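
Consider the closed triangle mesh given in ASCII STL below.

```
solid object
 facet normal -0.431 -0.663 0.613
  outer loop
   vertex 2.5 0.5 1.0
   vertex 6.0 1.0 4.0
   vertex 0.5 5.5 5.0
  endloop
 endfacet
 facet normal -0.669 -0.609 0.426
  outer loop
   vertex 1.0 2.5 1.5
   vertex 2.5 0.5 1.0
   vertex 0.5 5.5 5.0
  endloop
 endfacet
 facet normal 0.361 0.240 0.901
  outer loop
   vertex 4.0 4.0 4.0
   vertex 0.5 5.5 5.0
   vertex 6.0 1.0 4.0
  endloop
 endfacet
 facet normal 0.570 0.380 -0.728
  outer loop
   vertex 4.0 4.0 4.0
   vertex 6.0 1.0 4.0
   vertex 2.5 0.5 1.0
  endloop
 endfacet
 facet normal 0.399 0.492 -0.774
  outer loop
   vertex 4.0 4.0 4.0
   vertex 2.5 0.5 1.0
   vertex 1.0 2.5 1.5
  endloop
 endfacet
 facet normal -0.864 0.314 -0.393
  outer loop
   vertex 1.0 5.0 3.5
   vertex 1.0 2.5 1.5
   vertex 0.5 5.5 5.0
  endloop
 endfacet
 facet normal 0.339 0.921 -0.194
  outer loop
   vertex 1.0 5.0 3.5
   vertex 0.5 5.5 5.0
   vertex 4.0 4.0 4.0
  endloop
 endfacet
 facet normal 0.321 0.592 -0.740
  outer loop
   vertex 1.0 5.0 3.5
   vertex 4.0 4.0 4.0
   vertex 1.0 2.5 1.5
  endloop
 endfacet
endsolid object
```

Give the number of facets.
8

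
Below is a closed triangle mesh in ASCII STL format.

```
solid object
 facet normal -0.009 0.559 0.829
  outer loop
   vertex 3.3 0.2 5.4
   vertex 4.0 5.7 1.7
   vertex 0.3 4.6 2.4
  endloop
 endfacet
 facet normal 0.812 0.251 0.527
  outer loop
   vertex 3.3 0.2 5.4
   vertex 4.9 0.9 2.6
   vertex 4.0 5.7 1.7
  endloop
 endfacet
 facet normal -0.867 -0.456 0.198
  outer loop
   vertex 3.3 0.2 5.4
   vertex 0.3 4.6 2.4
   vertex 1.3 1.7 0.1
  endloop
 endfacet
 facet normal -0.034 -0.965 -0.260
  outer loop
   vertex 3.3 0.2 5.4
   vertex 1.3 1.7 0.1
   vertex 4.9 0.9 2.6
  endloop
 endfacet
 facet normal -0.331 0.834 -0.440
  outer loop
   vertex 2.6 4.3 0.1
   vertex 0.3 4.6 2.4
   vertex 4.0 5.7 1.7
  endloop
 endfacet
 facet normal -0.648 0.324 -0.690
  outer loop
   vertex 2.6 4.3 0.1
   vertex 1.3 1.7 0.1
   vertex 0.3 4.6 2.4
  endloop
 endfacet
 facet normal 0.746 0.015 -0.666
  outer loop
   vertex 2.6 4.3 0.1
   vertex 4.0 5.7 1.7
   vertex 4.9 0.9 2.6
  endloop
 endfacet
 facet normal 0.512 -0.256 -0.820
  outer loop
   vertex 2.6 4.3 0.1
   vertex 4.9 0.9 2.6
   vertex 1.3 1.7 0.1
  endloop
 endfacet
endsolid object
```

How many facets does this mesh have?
8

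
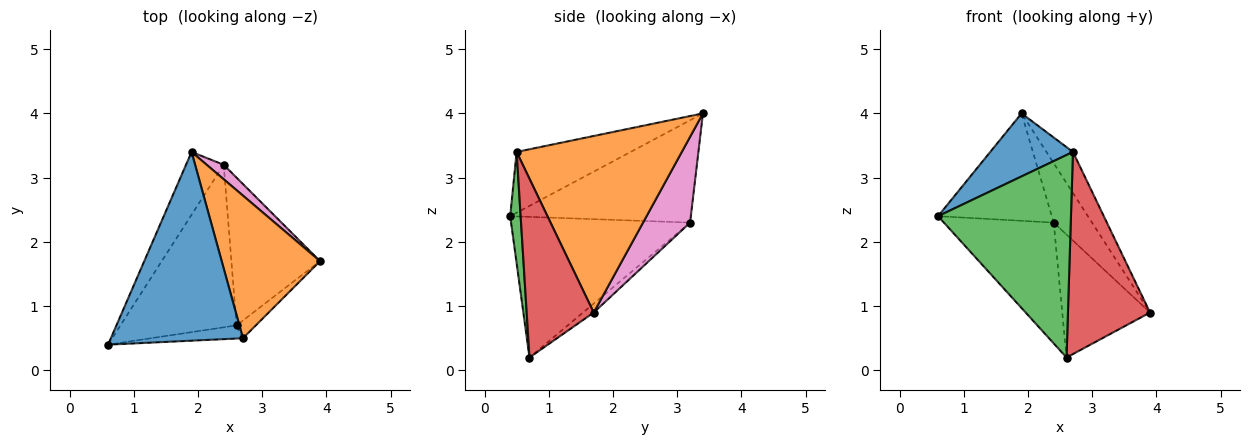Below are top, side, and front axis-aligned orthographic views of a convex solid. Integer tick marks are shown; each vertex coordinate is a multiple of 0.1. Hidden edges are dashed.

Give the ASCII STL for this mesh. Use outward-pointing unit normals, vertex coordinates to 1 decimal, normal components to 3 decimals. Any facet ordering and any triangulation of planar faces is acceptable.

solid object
 facet normal -0.400 -0.290 0.869
  outer loop
   vertex 2.7 0.5 3.4
   vertex 1.9 3.4 4.0
   vertex 0.6 0.4 2.4
  endloop
 endfacet
 facet normal 0.865 0.139 0.482
  outer loop
   vertex 2.7 0.5 3.4
   vertex 3.9 1.7 0.9
   vertex 1.9 3.4 4.0
  endloop
 endfacet
 facet normal 0.078 -0.995 -0.065
  outer loop
   vertex 2.7 0.5 3.4
   vertex 0.6 0.4 2.4
   vertex 2.6 0.7 0.2
  endloop
 endfacet
 facet normal 0.631 -0.773 -0.068
  outer loop
   vertex 2.7 0.5 3.4
   vertex 2.6 0.7 0.2
   vertex 3.9 1.7 0.9
  endloop
 endfacet
 facet normal -0.808 0.509 -0.297
  outer loop
   vertex 2.4 3.2 2.3
   vertex 0.6 0.4 2.4
   vertex 1.9 3.4 4.0
  endloop
 endfacet
 facet normal -0.697 0.428 -0.575
  outer loop
   vertex 2.4 3.2 2.3
   vertex 2.6 0.7 0.2
   vertex 0.6 0.4 2.4
  endloop
 endfacet
 facet normal 0.766 0.624 0.152
  outer loop
   vertex 2.4 3.2 2.3
   vertex 1.9 3.4 4.0
   vertex 3.9 1.7 0.9
  endloop
 endfacet
 facet normal -0.078 0.638 -0.766
  outer loop
   vertex 2.4 3.2 2.3
   vertex 3.9 1.7 0.9
   vertex 2.6 0.7 0.2
  endloop
 endfacet
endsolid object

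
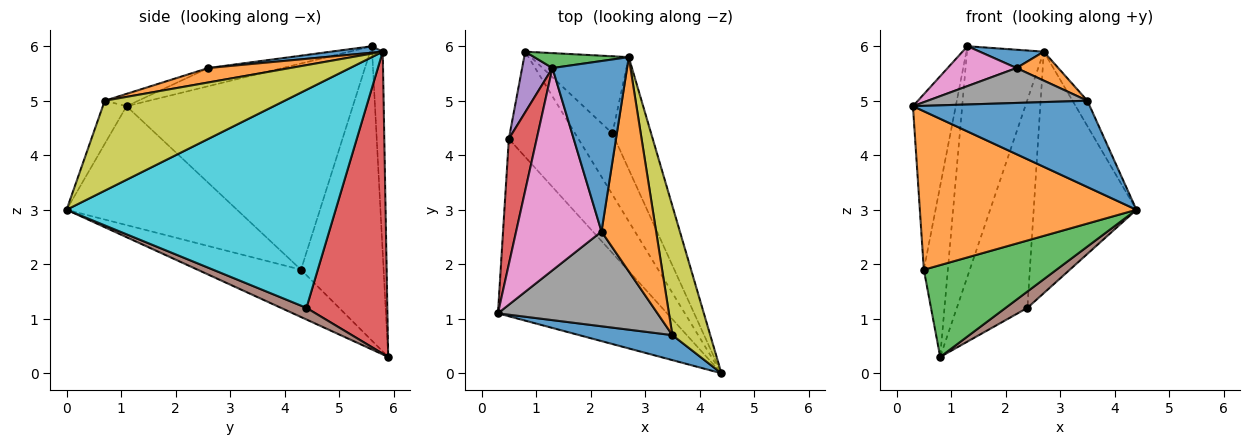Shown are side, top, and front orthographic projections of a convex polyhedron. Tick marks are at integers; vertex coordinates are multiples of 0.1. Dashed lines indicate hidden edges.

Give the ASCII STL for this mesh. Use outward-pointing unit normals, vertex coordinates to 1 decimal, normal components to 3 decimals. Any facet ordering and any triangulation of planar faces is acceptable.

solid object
 facet normal -0.128 -0.953 0.276
  outer loop
   vertex 3.5 0.7 5.0
   vertex 0.3 1.1 4.9
   vertex 4.4 0.0 3.0
  endloop
 endfacet
 facet normal -0.464 -0.590 -0.660
  outer loop
   vertex 0.5 4.3 1.9
   vertex 4.4 0.0 3.0
   vertex 0.3 1.1 4.9
  endloop
 endfacet
 facet normal -0.456 -0.585 -0.671
  outer loop
   vertex 0.5 4.3 1.9
   vertex 0.8 5.9 0.3
   vertex 4.4 0.0 3.0
  endloop
 endfacet
 facet normal -0.974 0.184 0.132
  outer loop
   vertex 0.5 4.3 1.9
   vertex 0.3 1.1 4.9
   vertex 1.3 5.6 6.0
  endloop
 endfacet
 facet normal -0.956 0.278 0.098
  outer loop
   vertex 0.5 4.3 1.9
   vertex 1.3 5.6 6.0
   vertex 0.8 5.9 0.3
  endloop
 endfacet
 facet normal 0.288 -0.247 -0.925
  outer loop
   vertex 2.4 4.4 1.2
   vertex 4.4 0.0 3.0
   vertex 0.8 5.9 0.3
  endloop
 endfacet
 facet normal -0.204 -0.189 0.960
  outer loop
   vertex 2.2 2.6 5.6
   vertex 1.3 5.6 6.0
   vertex 0.3 1.1 4.9
  endloop
 endfacet
 facet normal -0.072 -0.345 0.936
  outer loop
   vertex 2.2 2.6 5.6
   vertex 0.3 1.1 4.9
   vertex 3.5 0.7 5.0
  endloop
 endfacet
 facet normal 0.919 0.076 0.387
  outer loop
   vertex 2.7 5.8 5.9
   vertex 3.5 0.7 5.0
   vertex 4.4 0.0 3.0
  endloop
 endfacet
 facet normal 0.922 0.352 -0.164
  outer loop
   vertex 2.7 5.8 5.9
   vertex 4.4 0.0 3.0
   vertex 2.4 4.4 1.2
  endloop
 endfacet
 facet normal 0.086 -0.106 0.991
  outer loop
   vertex 2.7 5.8 5.9
   vertex 1.3 5.6 6.0
   vertex 2.2 2.6 5.6
  endloop
 endfacet
 facet normal 0.253 -0.129 0.959
  outer loop
   vertex 2.7 5.8 5.9
   vertex 2.2 2.6 5.6
   vertex 3.5 0.7 5.0
  endloop
 endfacet
 facet normal -0.137 0.989 0.064
  outer loop
   vertex 2.7 5.8 5.9
   vertex 0.8 5.9 0.3
   vertex 1.3 5.6 6.0
  endloop
 endfacet
 facet normal 0.732 0.639 -0.237
  outer loop
   vertex 2.7 5.8 5.9
   vertex 2.4 4.4 1.2
   vertex 0.8 5.9 0.3
  endloop
 endfacet
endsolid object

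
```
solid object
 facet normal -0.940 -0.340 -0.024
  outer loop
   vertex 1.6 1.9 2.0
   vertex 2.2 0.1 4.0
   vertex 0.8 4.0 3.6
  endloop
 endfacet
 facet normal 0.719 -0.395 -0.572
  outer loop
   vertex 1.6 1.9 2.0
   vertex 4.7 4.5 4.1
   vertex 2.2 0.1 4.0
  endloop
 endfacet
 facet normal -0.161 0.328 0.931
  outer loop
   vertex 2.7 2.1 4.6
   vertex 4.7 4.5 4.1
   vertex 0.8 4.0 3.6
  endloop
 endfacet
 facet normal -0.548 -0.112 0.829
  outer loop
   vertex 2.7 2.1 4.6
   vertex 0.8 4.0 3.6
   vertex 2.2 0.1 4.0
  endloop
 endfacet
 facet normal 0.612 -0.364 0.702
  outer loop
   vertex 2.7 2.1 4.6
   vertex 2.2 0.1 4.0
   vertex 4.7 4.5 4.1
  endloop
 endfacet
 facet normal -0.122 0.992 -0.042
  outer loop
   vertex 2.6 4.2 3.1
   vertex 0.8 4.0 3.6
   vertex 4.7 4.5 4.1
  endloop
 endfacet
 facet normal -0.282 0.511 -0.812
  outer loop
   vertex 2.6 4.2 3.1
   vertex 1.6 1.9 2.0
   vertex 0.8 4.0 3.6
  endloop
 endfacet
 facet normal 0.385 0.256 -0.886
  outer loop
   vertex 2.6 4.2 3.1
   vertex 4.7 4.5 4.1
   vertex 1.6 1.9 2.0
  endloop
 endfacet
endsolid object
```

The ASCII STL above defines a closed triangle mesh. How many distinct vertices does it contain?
6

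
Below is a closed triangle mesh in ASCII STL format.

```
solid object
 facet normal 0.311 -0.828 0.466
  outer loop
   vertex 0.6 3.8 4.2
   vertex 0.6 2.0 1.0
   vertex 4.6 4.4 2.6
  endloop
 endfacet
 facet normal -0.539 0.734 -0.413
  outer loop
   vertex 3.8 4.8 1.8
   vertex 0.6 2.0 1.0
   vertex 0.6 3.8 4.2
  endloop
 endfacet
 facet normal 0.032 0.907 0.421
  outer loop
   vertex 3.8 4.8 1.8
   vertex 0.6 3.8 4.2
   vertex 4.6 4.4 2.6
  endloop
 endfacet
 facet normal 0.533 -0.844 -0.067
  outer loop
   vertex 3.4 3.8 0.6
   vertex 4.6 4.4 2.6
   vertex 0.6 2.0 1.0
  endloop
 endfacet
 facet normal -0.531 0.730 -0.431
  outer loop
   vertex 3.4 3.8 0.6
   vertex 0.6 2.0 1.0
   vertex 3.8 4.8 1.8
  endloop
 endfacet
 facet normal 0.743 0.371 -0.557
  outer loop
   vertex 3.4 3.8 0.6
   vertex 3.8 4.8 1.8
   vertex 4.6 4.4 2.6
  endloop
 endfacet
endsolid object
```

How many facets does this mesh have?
6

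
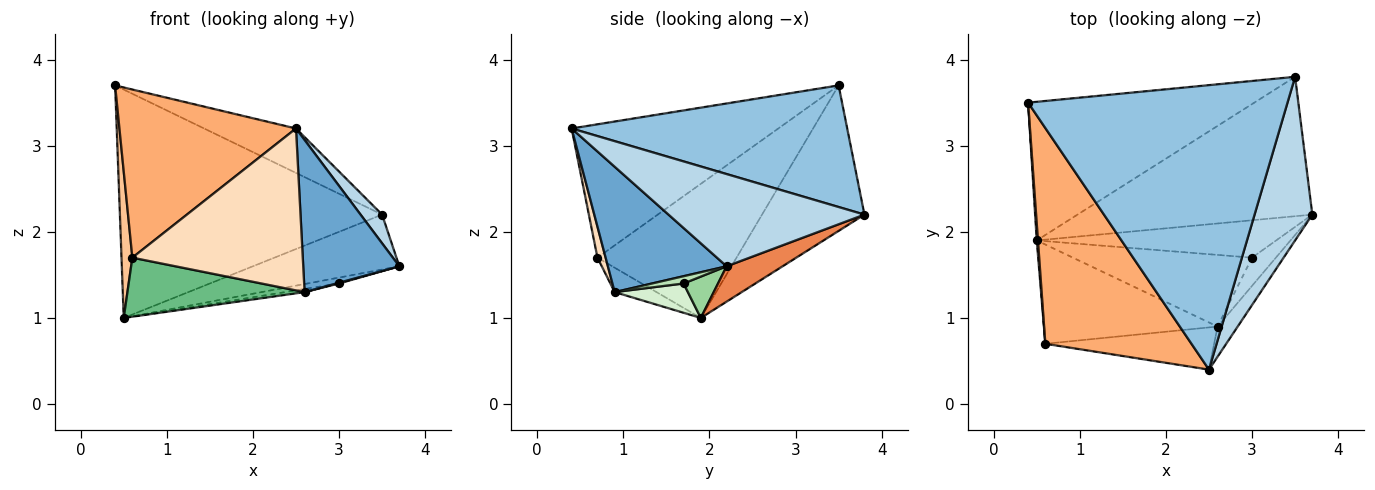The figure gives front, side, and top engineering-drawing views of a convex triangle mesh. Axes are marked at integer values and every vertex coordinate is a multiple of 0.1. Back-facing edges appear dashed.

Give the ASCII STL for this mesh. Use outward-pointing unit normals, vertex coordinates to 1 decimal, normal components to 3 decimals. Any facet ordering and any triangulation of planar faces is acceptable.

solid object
 facet normal 0.771 -0.624 -0.124
  outer loop
   vertex 2.6 0.9 1.3
   vertex 3.7 2.2 1.6
   vertex 2.5 0.4 3.2
  endloop
 endfacet
 facet normal 0.420 0.140 0.897
  outer loop
   vertex 3.5 3.8 2.2
   vertex 0.4 3.5 3.7
   vertex 2.5 0.4 3.2
  endloop
 endfacet
 facet normal 0.844 -0.093 0.529
  outer loop
   vertex 3.5 3.8 2.2
   vertex 2.5 0.4 3.2
   vertex 3.7 2.2 1.6
  endloop
 endfacet
 facet normal -0.317 0.811 -0.492
  outer loop
   vertex 3.5 3.8 2.2
   vertex 0.5 1.9 1.0
   vertex 0.4 3.5 3.7
  endloop
 endfacet
 facet normal 0.139 0.363 -0.921
  outer loop
   vertex 3.5 3.8 2.2
   vertex 3.7 2.2 1.6
   vertex 0.5 1.9 1.0
  endloop
 endfacet
 facet normal -0.584 -0.499 0.640
  outer loop
   vertex 0.6 0.7 1.7
   vertex 2.5 0.4 3.2
   vertex 0.4 3.5 3.7
  endloop
 endfacet
 facet normal -0.997 -0.078 0.009
  outer loop
   vertex 0.6 0.7 1.7
   vertex 0.4 3.5 3.7
   vertex 0.5 1.9 1.0
  endloop
 endfacet
 facet normal 0.046 -0.967 -0.252
  outer loop
   vertex 0.6 0.7 1.7
   vertex 2.6 0.9 1.3
   vertex 2.5 0.4 3.2
  endloop
 endfacet
 facet normal -0.120 -0.508 -0.853
  outer loop
   vertex 0.6 0.7 1.7
   vertex 0.5 1.9 1.0
   vertex 2.6 0.9 1.3
  endloop
 endfacet
 facet normal 0.168 0.154 -0.974
  outer loop
   vertex 3.0 1.7 1.4
   vertex 0.5 1.9 1.0
   vertex 3.7 2.2 1.6
  endloop
 endfacet
 facet normal 0.292 -0.027 -0.956
  outer loop
   vertex 3.0 1.7 1.4
   vertex 3.7 2.2 1.6
   vertex 2.6 0.9 1.3
  endloop
 endfacet
 facet normal 0.161 0.043 -0.986
  outer loop
   vertex 3.0 1.7 1.4
   vertex 2.6 0.9 1.3
   vertex 0.5 1.9 1.0
  endloop
 endfacet
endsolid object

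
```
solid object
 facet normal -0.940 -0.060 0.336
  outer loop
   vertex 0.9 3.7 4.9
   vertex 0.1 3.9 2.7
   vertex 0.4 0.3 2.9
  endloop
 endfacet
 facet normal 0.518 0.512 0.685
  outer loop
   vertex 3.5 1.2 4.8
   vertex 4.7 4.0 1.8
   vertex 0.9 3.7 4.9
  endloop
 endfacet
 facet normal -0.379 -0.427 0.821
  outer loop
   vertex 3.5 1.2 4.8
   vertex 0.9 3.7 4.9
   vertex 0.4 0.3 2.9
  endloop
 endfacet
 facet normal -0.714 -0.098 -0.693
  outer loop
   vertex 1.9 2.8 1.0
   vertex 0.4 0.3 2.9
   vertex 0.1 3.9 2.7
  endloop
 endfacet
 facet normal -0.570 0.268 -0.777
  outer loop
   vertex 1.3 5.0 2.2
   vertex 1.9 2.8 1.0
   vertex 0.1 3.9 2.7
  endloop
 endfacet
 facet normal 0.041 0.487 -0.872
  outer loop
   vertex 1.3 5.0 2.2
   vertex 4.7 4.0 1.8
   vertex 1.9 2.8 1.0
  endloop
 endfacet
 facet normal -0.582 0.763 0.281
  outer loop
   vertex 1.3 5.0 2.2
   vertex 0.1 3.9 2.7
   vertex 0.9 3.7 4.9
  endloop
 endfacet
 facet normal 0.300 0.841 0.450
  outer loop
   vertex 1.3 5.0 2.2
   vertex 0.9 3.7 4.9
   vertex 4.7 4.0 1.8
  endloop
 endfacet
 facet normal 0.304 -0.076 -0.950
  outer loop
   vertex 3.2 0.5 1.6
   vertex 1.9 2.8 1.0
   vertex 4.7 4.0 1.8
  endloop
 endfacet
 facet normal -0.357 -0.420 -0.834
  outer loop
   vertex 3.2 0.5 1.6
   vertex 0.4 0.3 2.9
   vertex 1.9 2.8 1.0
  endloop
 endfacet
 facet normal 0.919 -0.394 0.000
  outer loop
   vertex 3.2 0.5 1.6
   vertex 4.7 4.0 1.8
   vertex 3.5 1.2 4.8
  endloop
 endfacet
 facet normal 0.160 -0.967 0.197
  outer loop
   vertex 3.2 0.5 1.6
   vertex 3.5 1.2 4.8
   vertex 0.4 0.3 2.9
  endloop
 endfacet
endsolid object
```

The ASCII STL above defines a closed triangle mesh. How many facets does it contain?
12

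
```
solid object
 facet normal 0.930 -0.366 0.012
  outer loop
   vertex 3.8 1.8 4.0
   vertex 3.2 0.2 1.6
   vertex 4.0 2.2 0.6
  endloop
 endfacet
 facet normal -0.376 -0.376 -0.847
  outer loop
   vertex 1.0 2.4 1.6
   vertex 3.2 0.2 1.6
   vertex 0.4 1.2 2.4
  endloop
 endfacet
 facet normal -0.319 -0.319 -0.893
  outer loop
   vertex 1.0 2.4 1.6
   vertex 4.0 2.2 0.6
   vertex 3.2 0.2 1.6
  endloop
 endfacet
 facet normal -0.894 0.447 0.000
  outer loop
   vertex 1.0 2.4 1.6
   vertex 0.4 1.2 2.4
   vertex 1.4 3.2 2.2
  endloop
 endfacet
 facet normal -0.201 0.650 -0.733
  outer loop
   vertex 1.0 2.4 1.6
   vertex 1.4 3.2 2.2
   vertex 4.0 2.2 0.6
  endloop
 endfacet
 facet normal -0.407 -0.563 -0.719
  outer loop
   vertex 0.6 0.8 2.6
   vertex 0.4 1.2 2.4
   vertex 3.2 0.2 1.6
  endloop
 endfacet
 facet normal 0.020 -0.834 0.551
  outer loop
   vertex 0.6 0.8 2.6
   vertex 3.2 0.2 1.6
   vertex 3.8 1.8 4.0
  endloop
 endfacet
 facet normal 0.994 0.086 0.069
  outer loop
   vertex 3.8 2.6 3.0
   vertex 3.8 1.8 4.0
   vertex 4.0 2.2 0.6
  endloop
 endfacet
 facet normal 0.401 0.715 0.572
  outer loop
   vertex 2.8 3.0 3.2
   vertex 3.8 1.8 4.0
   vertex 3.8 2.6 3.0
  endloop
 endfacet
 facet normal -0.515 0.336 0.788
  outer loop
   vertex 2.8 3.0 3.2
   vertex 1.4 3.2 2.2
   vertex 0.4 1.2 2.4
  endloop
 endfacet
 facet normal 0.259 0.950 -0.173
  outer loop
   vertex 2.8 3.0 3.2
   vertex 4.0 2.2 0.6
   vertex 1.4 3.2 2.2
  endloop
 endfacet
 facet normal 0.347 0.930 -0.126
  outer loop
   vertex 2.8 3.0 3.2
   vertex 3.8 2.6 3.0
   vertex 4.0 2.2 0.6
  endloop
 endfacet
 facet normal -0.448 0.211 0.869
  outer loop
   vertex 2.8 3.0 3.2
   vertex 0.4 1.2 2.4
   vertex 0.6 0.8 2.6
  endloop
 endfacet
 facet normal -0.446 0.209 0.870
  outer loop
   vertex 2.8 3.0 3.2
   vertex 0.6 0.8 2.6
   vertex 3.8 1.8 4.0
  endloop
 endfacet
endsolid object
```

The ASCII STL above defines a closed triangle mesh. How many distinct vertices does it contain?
9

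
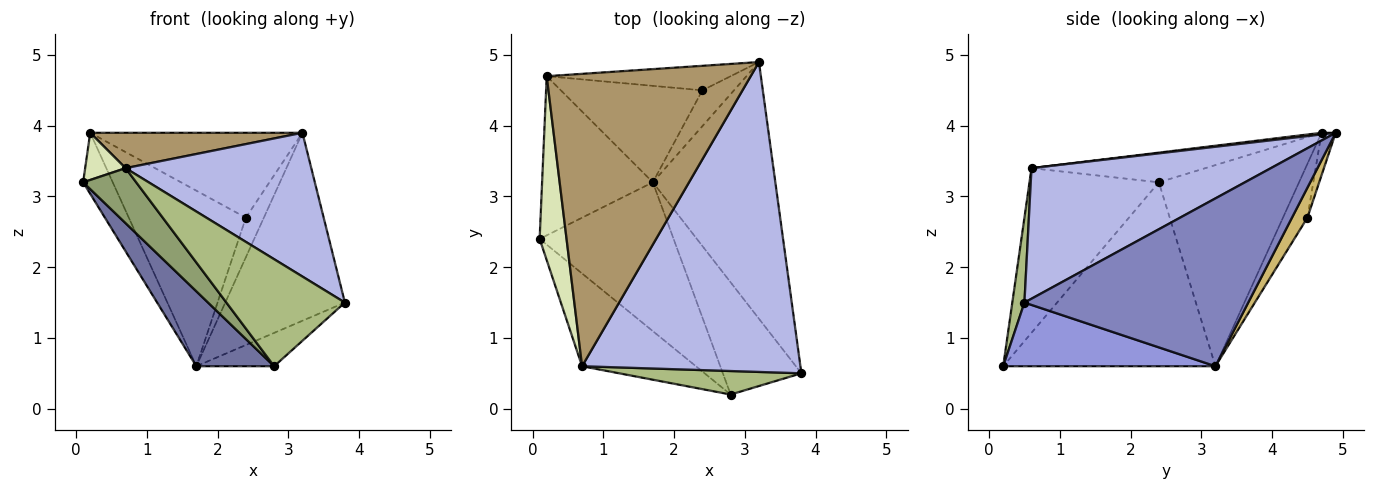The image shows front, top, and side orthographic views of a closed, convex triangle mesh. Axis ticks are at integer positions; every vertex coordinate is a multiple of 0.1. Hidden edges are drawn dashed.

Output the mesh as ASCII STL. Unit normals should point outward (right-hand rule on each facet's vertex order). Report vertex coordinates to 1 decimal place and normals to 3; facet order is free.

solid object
 facet normal -0.775 -0.284 -0.564
  outer loop
   vertex 1.7 3.2 0.6
   vertex 2.8 0.2 0.6
   vertex 0.1 2.4 3.2
  endloop
 endfacet
 facet normal 0.742 0.396 -0.541
  outer loop
   vertex 1.7 3.2 0.6
   vertex 3.2 4.9 3.9
   vertex 3.8 0.5 1.5
  endloop
 endfacet
 facet normal 0.614 0.225 -0.757
  outer loop
   vertex 1.7 3.2 0.6
   vertex 3.8 0.5 1.5
   vertex 2.8 0.2 0.6
  endloop
 endfacet
 facet normal 0.477 -0.370 0.797
  outer loop
   vertex 0.7 0.6 3.4
   vertex 3.8 0.5 1.5
   vertex 3.2 4.9 3.9
  endloop
 endfacet
 facet normal -0.779 -0.320 -0.539
  outer loop
   vertex 0.7 0.6 3.4
   vertex 0.1 2.4 3.2
   vertex 2.8 0.2 0.6
  endloop
 endfacet
 facet normal 0.099 -0.972 0.213
  outer loop
   vertex 0.7 0.6 3.4
   vertex 2.8 0.2 0.6
   vertex 3.8 0.5 1.5
  endloop
 endfacet
 facet normal -0.861 0.182 -0.474
  outer loop
   vertex 0.2 4.7 3.9
   vertex 1.7 3.2 0.6
   vertex 0.1 2.4 3.2
  endloop
 endfacet
 facet normal -0.730 -0.170 0.662
  outer loop
   vertex 0.2 4.7 3.9
   vertex 0.1 2.4 3.2
   vertex 0.7 0.6 3.4
  endloop
 endfacet
 facet normal 0.008 -0.120 0.993
  outer loop
   vertex 0.2 4.7 3.9
   vertex 0.7 0.6 3.4
   vertex 3.2 4.9 3.9
  endloop
 endfacet
 facet normal 0.536 0.626 -0.566
  outer loop
   vertex 2.4 4.5 2.7
   vertex 3.2 4.9 3.9
   vertex 1.7 3.2 0.6
  endloop
 endfacet
 facet normal -0.064 0.959 -0.277
  outer loop
   vertex 2.4 4.5 2.7
   vertex 0.2 4.7 3.9
   vertex 3.2 4.9 3.9
  endloop
 endfacet
 facet normal -0.180 0.862 -0.474
  outer loop
   vertex 2.4 4.5 2.7
   vertex 1.7 3.2 0.6
   vertex 0.2 4.7 3.9
  endloop
 endfacet
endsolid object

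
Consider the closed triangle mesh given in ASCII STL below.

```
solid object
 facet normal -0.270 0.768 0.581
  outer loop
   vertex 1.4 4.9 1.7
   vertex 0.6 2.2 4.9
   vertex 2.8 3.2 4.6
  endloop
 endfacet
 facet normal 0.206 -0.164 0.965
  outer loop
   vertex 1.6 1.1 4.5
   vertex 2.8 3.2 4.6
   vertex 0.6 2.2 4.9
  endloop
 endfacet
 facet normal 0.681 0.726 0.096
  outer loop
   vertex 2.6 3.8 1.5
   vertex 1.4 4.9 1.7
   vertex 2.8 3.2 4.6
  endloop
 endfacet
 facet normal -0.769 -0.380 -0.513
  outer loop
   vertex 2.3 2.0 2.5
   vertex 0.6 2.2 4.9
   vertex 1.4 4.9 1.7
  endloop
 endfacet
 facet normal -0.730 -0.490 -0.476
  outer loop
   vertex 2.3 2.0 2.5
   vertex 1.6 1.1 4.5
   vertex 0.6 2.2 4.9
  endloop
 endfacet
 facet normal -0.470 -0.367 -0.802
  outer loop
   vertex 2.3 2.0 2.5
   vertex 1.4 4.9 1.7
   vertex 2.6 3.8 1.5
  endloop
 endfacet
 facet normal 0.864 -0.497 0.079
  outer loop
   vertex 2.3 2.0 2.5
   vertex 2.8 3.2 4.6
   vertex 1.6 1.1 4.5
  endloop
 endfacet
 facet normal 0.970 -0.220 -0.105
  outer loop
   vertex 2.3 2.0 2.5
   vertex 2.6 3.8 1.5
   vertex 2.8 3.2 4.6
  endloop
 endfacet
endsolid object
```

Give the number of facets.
8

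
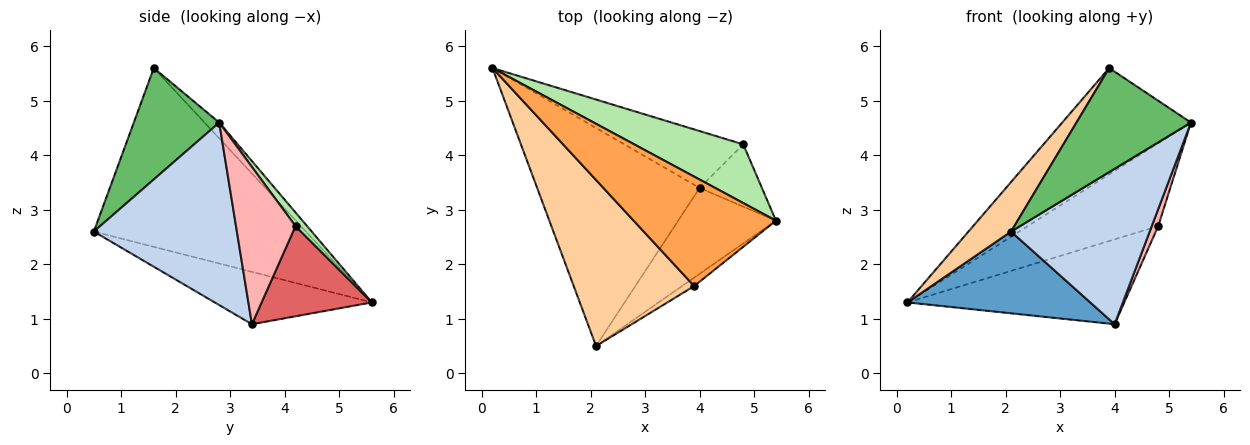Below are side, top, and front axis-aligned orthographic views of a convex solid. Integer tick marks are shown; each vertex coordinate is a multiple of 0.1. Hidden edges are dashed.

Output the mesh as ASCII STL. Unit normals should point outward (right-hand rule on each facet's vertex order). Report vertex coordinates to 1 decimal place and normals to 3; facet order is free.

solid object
 facet normal -0.289 -0.336 -0.896
  outer loop
   vertex 4.0 3.4 0.9
   vertex 2.1 0.5 2.6
   vertex 0.2 5.6 1.3
  endloop
 endfacet
 facet normal 0.670 -0.650 -0.359
  outer loop
   vertex 4.0 3.4 0.9
   vertex 5.4 2.8 4.6
   vertex 2.1 0.5 2.6
  endloop
 endfacet
 facet normal -0.079 0.695 0.715
  outer loop
   vertex 3.9 1.6 5.6
   vertex 5.4 2.8 4.6
   vertex 0.2 5.6 1.3
  endloop
 endfacet
 facet normal -0.818 -0.164 0.551
  outer loop
   vertex 3.9 1.6 5.6
   vertex 0.2 5.6 1.3
   vertex 2.1 0.5 2.6
  endloop
 endfacet
 facet normal 0.597 -0.800 -0.065
  outer loop
   vertex 3.9 1.6 5.6
   vertex 2.1 0.5 2.6
   vertex 5.4 2.8 4.6
  endloop
 endfacet
 facet normal 0.072 0.814 0.577
  outer loop
   vertex 4.8 4.2 2.7
   vertex 0.2 5.6 1.3
   vertex 5.4 2.8 4.6
  endloop
 endfacet
 facet normal 0.389 0.765 -0.513
  outer loop
   vertex 4.8 4.2 2.7
   vertex 4.0 3.4 0.9
   vertex 0.2 5.6 1.3
  endloop
 endfacet
 facet normal 0.925 -0.101 -0.366
  outer loop
   vertex 4.8 4.2 2.7
   vertex 5.4 2.8 4.6
   vertex 4.0 3.4 0.9
  endloop
 endfacet
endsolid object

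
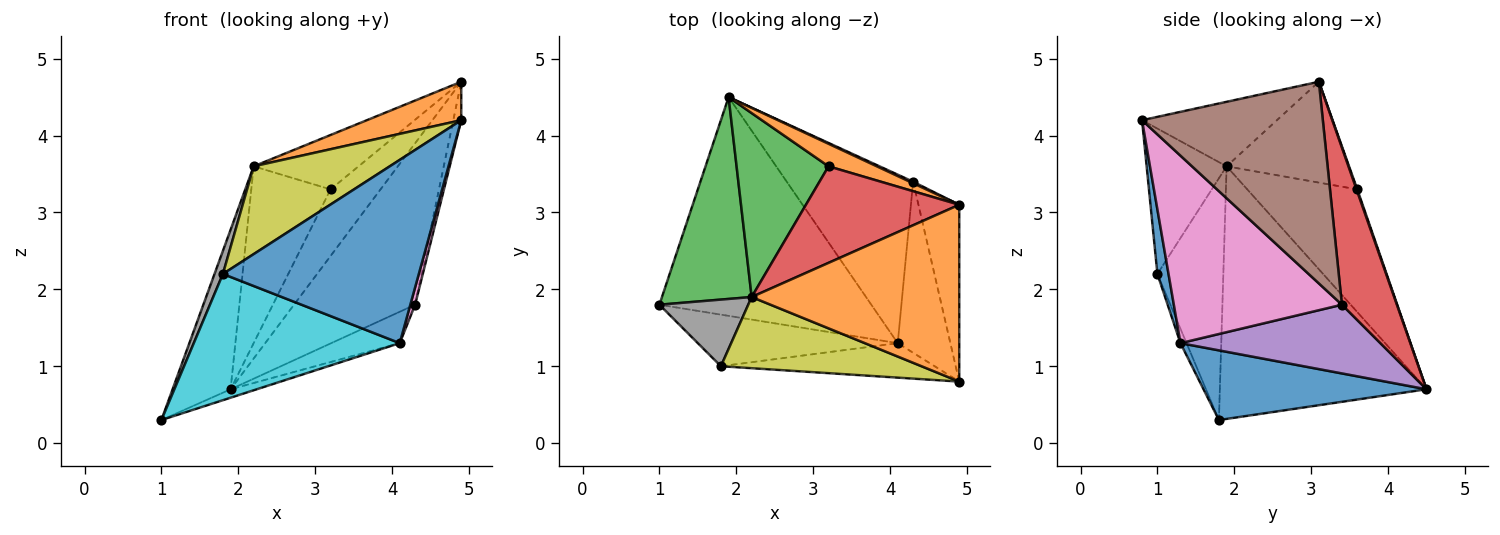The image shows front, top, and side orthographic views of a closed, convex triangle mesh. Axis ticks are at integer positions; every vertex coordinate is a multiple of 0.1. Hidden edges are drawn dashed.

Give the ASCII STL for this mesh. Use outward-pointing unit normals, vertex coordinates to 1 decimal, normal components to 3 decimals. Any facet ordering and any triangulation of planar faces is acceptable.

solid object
 facet normal 0.312 0.037 -0.949
  outer loop
   vertex 4.1 1.3 1.3
   vertex 1.0 1.8 0.3
   vertex 1.9 4.5 0.7
  endloop
 endfacet
 facet normal -0.291 -0.203 0.935
  outer loop
   vertex 2.2 1.9 3.6
   vertex 4.9 0.8 4.2
   vertex 4.9 3.1 4.7
  endloop
 endfacet
 facet normal -0.911 0.256 0.324
  outer loop
   vertex 2.2 1.9 3.6
   vertex 1.9 4.5 0.7
   vertex 1.0 1.8 0.3
  endloop
 endfacet
 facet normal 0.413 0.911 0.009
  outer loop
   vertex 4.3 3.4 1.8
   vertex 1.9 4.5 0.7
   vertex 4.9 3.1 4.7
  endloop
 endfacet
 facet normal 0.471 0.162 -0.867
  outer loop
   vertex 4.3 3.4 1.8
   vertex 4.1 1.3 1.3
   vertex 1.9 4.5 0.7
  endloop
 endfacet
 facet normal 0.979 0.043 -0.198
  outer loop
   vertex 4.3 3.4 1.8
   vertex 4.9 3.1 4.7
   vertex 4.9 0.8 4.2
  endloop
 endfacet
 facet normal 0.962 -0.027 -0.270
  outer loop
   vertex 4.3 3.4 1.8
   vertex 4.9 0.8 4.2
   vertex 4.1 1.3 1.3
  endloop
 endfacet
 facet normal -0.932 -0.119 0.343
  outer loop
   vertex 1.8 1.0 2.2
   vertex 2.2 1.9 3.6
   vertex 1.0 1.8 0.3
  endloop
 endfacet
 facet normal -0.415 -0.707 0.573
  outer loop
   vertex 1.8 1.0 2.2
   vertex 4.9 0.8 4.2
   vertex 2.2 1.9 3.6
  endloop
 endfacet
 facet normal -0.027 -0.925 -0.378
  outer loop
   vertex 1.8 1.0 2.2
   vertex 1.0 1.8 0.3
   vertex 4.1 1.3 1.3
  endloop
 endfacet
 facet normal 0.056 -0.981 -0.185
  outer loop
   vertex 1.8 1.0 2.2
   vertex 4.1 1.3 1.3
   vertex 4.9 0.8 4.2
  endloop
 endfacet
 facet normal 0.015 0.947 0.321
  outer loop
   vertex 3.2 3.6 3.3
   vertex 4.9 3.1 4.7
   vertex 1.9 4.5 0.7
  endloop
 endfacet
 facet normal -0.693 0.499 0.520
  outer loop
   vertex 3.2 3.6 3.3
   vertex 1.9 4.5 0.7
   vertex 2.2 1.9 3.6
  endloop
 endfacet
 facet normal -0.497 0.426 0.756
  outer loop
   vertex 3.2 3.6 3.3
   vertex 2.2 1.9 3.6
   vertex 4.9 3.1 4.7
  endloop
 endfacet
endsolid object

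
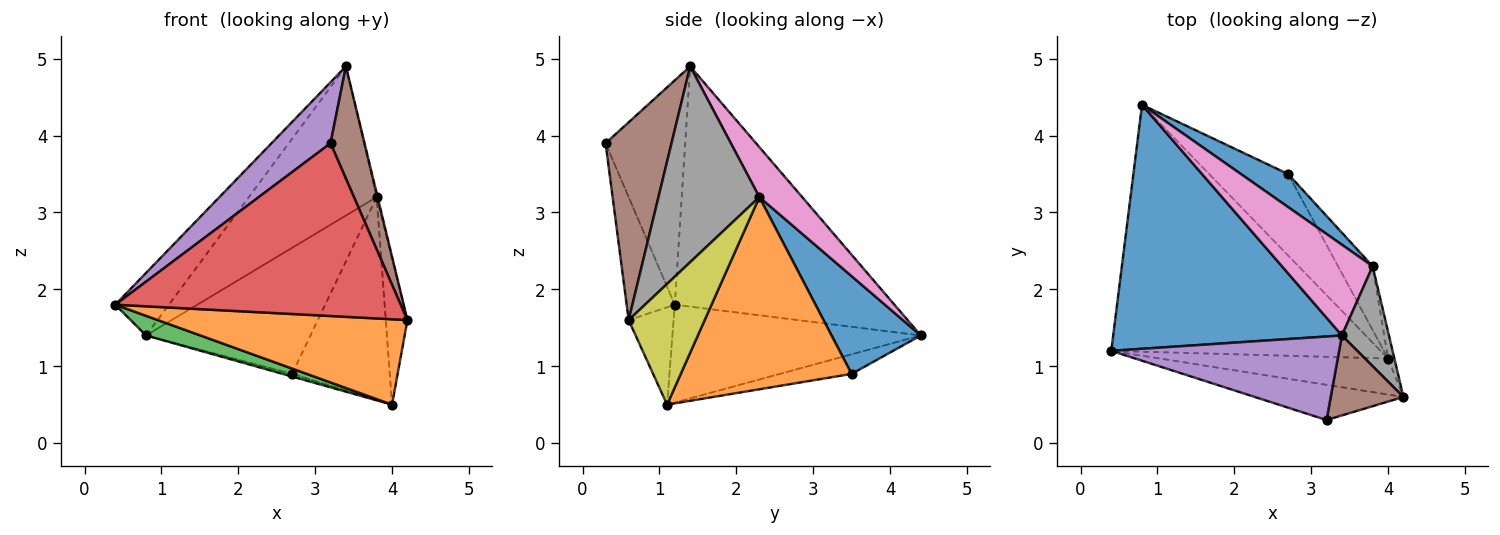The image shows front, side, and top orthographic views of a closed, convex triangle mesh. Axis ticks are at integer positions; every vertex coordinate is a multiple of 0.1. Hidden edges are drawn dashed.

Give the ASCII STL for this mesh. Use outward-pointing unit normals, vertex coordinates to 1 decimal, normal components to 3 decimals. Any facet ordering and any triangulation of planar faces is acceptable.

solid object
 facet normal -0.713 0.174 0.679
  outer loop
   vertex 3.4 1.4 4.9
   vertex 0.8 4.4 1.4
   vertex 0.4 1.2 1.8
  endloop
 endfacet
 facet normal -0.164 -0.909 -0.383
  outer loop
   vertex 4.0 1.1 0.5
   vertex 4.2 0.6 1.6
   vertex 0.4 1.2 1.8
  endloop
 endfacet
 facet normal -0.341 -0.075 -0.937
  outer loop
   vertex 4.0 1.1 0.5
   vertex 0.4 1.2 1.8
   vertex 0.8 4.4 1.4
  endloop
 endfacet
 facet normal -0.163 -0.967 -0.197
  outer loop
   vertex 3.2 0.3 3.9
   vertex 0.4 1.2 1.8
   vertex 4.2 0.6 1.6
  endloop
 endfacet
 facet normal -0.622 -0.461 0.632
  outer loop
   vertex 3.2 0.3 3.9
   vertex 3.4 1.4 4.9
   vertex 0.4 1.2 1.8
  endloop
 endfacet
 facet normal 0.845 -0.436 0.310
  outer loop
   vertex 3.2 0.3 3.9
   vertex 4.2 0.6 1.6
   vertex 3.4 1.4 4.9
  endloop
 endfacet
 facet normal 0.275 0.821 0.500
  outer loop
   vertex 3.8 2.3 3.2
   vertex 0.8 4.4 1.4
   vertex 3.4 1.4 4.9
  endloop
 endfacet
 facet normal 0.972 0.009 0.234
  outer loop
   vertex 3.8 2.3 3.2
   vertex 3.4 1.4 4.9
   vertex 4.2 0.6 1.6
  endloop
 endfacet
 facet normal 0.961 0.273 -0.050
  outer loop
   vertex 3.8 2.3 3.2
   vertex 4.2 0.6 1.6
   vertex 4.0 1.1 0.5
  endloop
 endfacet
 facet normal -0.240 0.031 -0.970
  outer loop
   vertex 2.7 3.5 0.9
   vertex 4.0 1.1 0.5
   vertex 0.8 4.4 1.4
  endloop
 endfacet
 facet normal 0.465 0.856 0.225
  outer loop
   vertex 2.7 3.5 0.9
   vertex 0.8 4.4 1.4
   vertex 3.8 2.3 3.2
  endloop
 endfacet
 facet normal 0.858 0.490 -0.154
  outer loop
   vertex 2.7 3.5 0.9
   vertex 3.8 2.3 3.2
   vertex 4.0 1.1 0.5
  endloop
 endfacet
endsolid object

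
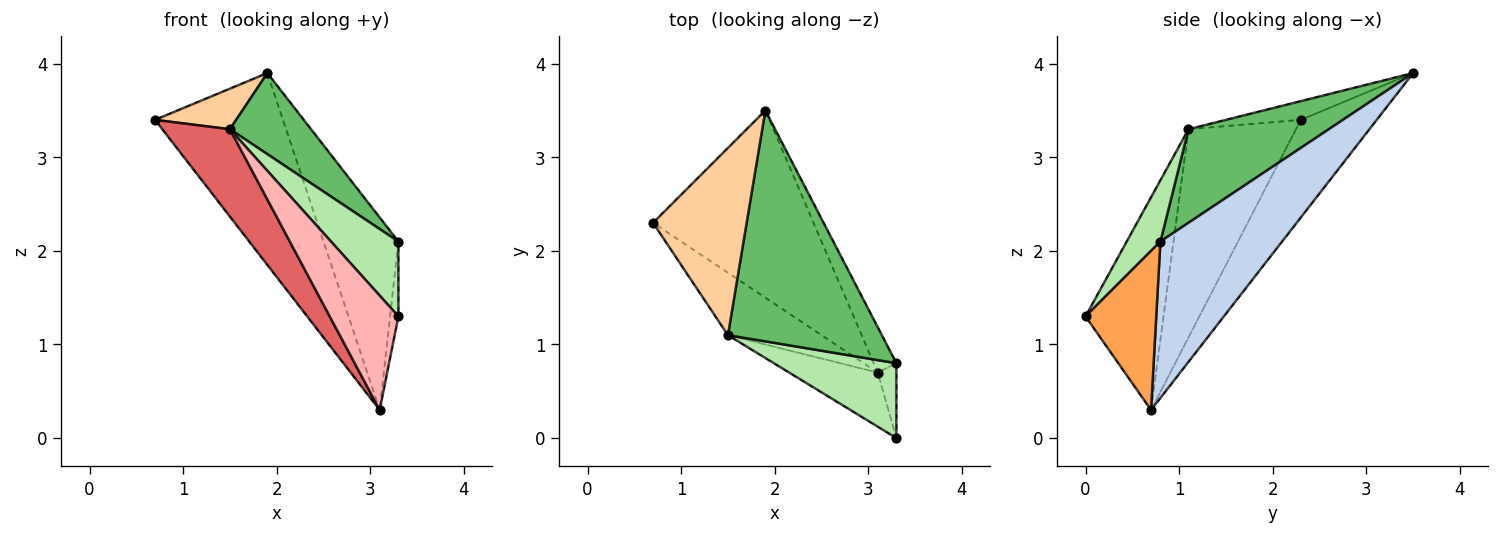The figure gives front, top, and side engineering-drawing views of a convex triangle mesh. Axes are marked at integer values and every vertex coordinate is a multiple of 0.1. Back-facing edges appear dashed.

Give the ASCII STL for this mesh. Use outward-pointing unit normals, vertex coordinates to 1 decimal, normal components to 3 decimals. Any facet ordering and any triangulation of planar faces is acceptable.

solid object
 facet normal -0.391 0.659 -0.643
  outer loop
   vertex 3.1 0.7 0.3
   vertex 0.7 2.3 3.4
   vertex 1.9 3.5 3.9
  endloop
 endfacet
 facet normal 0.845 0.520 -0.123
  outer loop
   vertex 3.1 0.7 0.3
   vertex 1.9 3.5 3.9
   vertex 3.3 0.8 2.1
  endloop
 endfacet
 facet normal 0.986 0.116 -0.116
  outer loop
   vertex 3.3 0.0 1.3
   vertex 3.1 0.7 0.3
   vertex 3.3 0.8 2.1
  endloop
 endfacet
 facet normal -0.192 -0.208 0.959
  outer loop
   vertex 1.5 1.1 3.3
   vertex 1.9 3.5 3.9
   vertex 0.7 2.3 3.4
  endloop
 endfacet
 facet normal 0.498 -0.288 0.818
  outer loop
   vertex 1.5 1.1 3.3
   vertex 3.3 0.8 2.1
   vertex 1.9 3.5 3.9
  endloop
 endfacet
 facet normal 0.333 -0.667 0.667
  outer loop
   vertex 1.5 1.1 3.3
   vertex 3.3 0.0 1.3
   vertex 3.3 0.8 2.1
  endloop
 endfacet
 facet normal -0.791 -0.498 -0.356
  outer loop
   vertex 1.5 1.1 3.3
   vertex 0.7 2.3 3.4
   vertex 3.1 0.7 0.3
  endloop
 endfacet
 facet normal -0.717 -0.631 -0.298
  outer loop
   vertex 1.5 1.1 3.3
   vertex 3.1 0.7 0.3
   vertex 3.3 0.0 1.3
  endloop
 endfacet
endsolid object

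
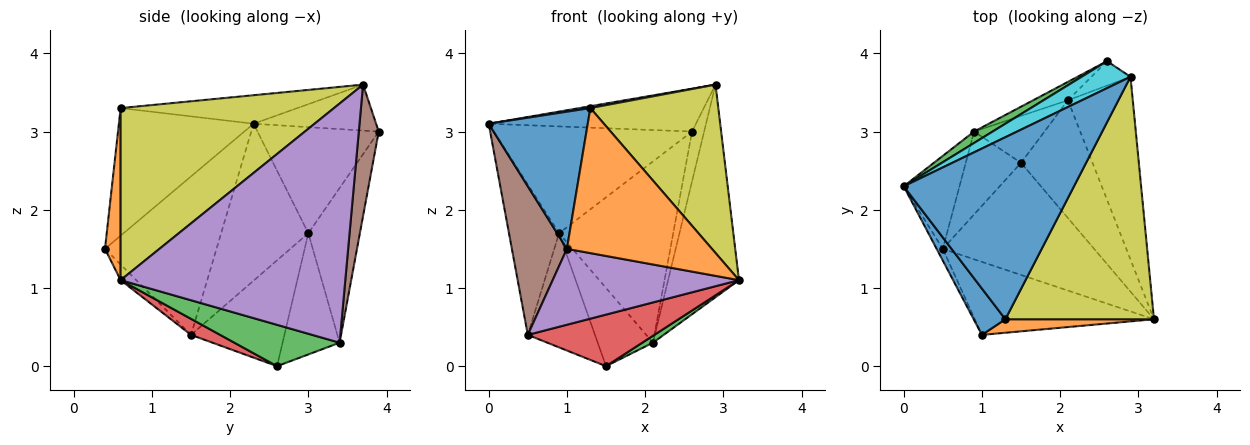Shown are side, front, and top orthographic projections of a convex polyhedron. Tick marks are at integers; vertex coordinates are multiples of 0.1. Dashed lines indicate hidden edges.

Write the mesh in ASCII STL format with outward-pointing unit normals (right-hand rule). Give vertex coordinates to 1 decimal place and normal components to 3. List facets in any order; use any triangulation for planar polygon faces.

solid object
 facet normal -0.790 -0.581 0.196
  outer loop
   vertex 1.3 0.6 3.3
   vertex 0.0 2.3 3.1
   vertex 1.0 0.4 1.5
  endloop
 endfacet
 facet normal 0.107 -0.990 0.092
  outer loop
   vertex 1.3 0.6 3.3
   vertex 1.0 0.4 1.5
   vertex 3.2 0.6 1.1
  endloop
 endfacet
 facet normal -0.519 0.850 0.091
  outer loop
   vertex 0.9 3.0 1.7
   vertex 0.0 2.3 3.1
   vertex 2.6 3.9 3.0
  endloop
 endfacet
 facet normal 0.096 -0.416 -0.904
  outer loop
   vertex 0.5 1.5 0.4
   vertex 1.5 2.6 0.0
   vertex 3.2 0.6 1.1
  endloop
 endfacet
 facet normal -0.060 -0.719 -0.692
  outer loop
   vertex 0.5 1.5 0.4
   vertex 3.2 0.6 1.1
   vertex 1.0 0.4 1.5
  endloop
 endfacet
 facet normal -0.896 -0.442 -0.035
  outer loop
   vertex 0.5 1.5 0.4
   vertex 1.0 0.4 1.5
   vertex 0.0 2.3 3.1
  endloop
 endfacet
 facet normal -0.829 0.476 -0.295
  outer loop
   vertex 0.5 1.5 0.4
   vertex 0.0 2.3 3.1
   vertex 0.9 3.0 1.7
  endloop
 endfacet
 facet normal -0.747 0.538 -0.390
  outer loop
   vertex 0.5 1.5 0.4
   vertex 0.9 3.0 1.7
   vertex 1.5 2.6 0.0
  endloop
 endfacet
 facet normal 0.689 -0.413 0.595
  outer loop
   vertex 2.9 3.7 3.6
   vertex 1.3 0.6 3.3
   vertex 3.2 0.6 1.1
  endloop
 endfacet
 facet normal -0.448 0.757 0.476
  outer loop
   vertex 2.9 3.7 3.6
   vertex 2.6 3.9 3.0
   vertex 0.0 2.3 3.1
  endloop
 endfacet
 facet normal -0.165 -0.010 0.986
  outer loop
   vertex 2.9 3.7 3.6
   vertex 0.0 2.3 3.1
   vertex 1.3 0.6 3.3
  endloop
 endfacet
 facet normal -0.663 0.642 -0.385
  outer loop
   vertex 2.1 3.4 0.3
   vertex 1.5 2.6 0.0
   vertex 0.9 3.0 1.7
  endloop
 endfacet
 facet normal 0.500 -0.051 -0.865
  outer loop
   vertex 2.1 3.4 0.3
   vertex 3.2 0.6 1.1
   vertex 1.5 2.6 0.0
  endloop
 endfacet
 facet normal -0.410 0.907 -0.092
  outer loop
   vertex 2.1 3.4 0.3
   vertex 0.9 3.0 1.7
   vertex 2.6 3.9 3.0
  endloop
 endfacet
 facet normal 0.923 0.291 -0.250
  outer loop
   vertex 2.1 3.4 0.3
   vertex 2.9 3.7 3.6
   vertex 3.2 0.6 1.1
  endloop
 endfacet
 facet normal 0.828 0.503 -0.247
  outer loop
   vertex 2.1 3.4 0.3
   vertex 2.6 3.9 3.0
   vertex 2.9 3.7 3.6
  endloop
 endfacet
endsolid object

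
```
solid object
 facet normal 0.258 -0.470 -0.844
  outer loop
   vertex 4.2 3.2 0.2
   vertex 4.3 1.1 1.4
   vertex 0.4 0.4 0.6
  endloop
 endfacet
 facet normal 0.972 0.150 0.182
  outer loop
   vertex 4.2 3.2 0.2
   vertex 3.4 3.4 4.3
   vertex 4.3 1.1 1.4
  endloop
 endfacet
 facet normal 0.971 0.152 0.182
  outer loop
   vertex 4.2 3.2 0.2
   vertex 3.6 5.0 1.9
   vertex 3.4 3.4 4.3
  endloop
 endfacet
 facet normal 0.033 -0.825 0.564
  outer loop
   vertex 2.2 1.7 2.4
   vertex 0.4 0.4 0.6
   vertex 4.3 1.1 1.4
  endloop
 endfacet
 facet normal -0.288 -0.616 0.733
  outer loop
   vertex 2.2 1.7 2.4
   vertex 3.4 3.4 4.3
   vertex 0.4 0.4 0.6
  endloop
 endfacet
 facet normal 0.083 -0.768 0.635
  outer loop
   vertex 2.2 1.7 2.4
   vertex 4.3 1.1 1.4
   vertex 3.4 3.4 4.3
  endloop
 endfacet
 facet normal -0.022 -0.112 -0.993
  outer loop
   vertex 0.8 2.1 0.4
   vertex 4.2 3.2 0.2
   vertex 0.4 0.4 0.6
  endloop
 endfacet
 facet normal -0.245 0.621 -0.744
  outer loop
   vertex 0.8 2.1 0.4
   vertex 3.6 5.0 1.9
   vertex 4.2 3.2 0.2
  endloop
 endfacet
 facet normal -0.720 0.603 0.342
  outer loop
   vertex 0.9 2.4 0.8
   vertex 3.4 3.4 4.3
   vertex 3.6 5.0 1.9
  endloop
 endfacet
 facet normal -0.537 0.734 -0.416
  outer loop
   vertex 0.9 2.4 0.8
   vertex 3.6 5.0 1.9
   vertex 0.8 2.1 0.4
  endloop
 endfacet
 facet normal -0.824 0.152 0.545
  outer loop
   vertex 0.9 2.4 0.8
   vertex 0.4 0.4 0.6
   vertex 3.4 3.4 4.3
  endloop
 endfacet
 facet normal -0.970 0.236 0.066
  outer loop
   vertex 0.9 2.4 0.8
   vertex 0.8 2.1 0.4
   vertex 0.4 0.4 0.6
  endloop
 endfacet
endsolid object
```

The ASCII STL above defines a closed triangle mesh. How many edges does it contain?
18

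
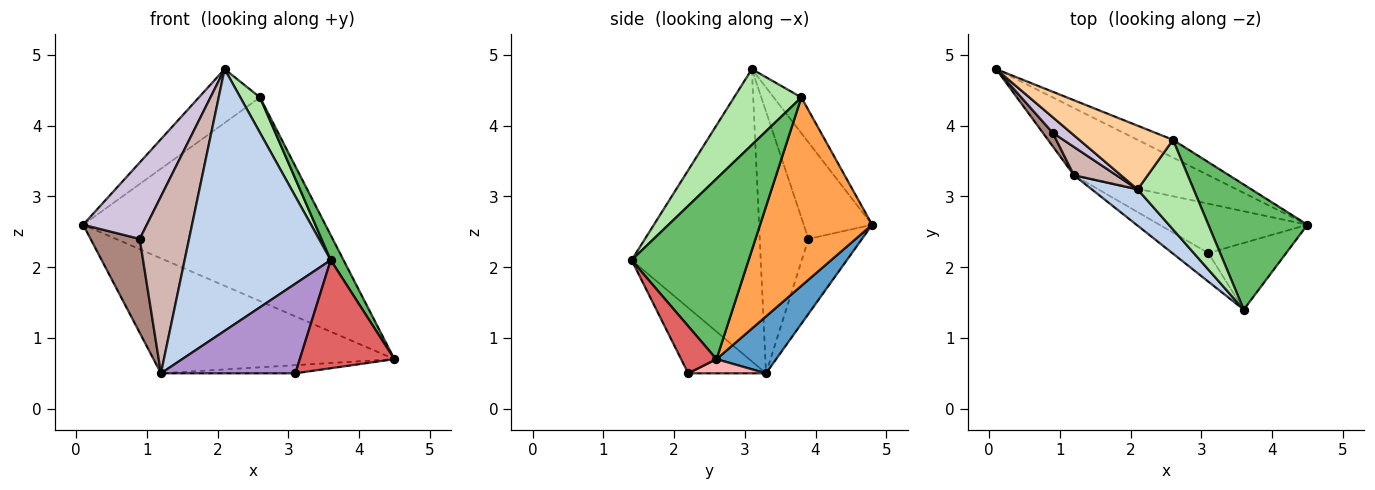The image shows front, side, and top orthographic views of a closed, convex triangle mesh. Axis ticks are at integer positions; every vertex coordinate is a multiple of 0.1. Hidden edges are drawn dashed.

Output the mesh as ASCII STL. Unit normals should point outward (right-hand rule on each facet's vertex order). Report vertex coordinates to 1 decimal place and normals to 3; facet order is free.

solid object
 facet normal 0.209 0.844 -0.494
  outer loop
   vertex 1.2 3.3 0.5
   vertex 0.1 4.8 2.6
   vertex 4.5 2.6 0.7
  endloop
 endfacet
 facet normal -0.659 -0.745 0.103
  outer loop
   vertex 1.2 3.3 0.5
   vertex 3.6 1.4 2.1
   vertex 2.1 3.1 4.8
  endloop
 endfacet
 facet normal 0.418 0.905 -0.079
  outer loop
   vertex 2.6 3.8 4.4
   vertex 4.5 2.6 0.7
   vertex 0.1 4.8 2.6
  endloop
 endfacet
 facet normal -0.280 0.619 0.733
  outer loop
   vertex 2.6 3.8 4.4
   vertex 0.1 4.8 2.6
   vertex 2.1 3.1 4.8
  endloop
 endfacet
 facet normal 0.873 -0.096 0.479
  outer loop
   vertex 2.6 3.8 4.4
   vertex 3.6 1.4 2.1
   vertex 4.5 2.6 0.7
  endloop
 endfacet
 facet normal 0.783 -0.228 0.579
  outer loop
   vertex 2.6 3.8 4.4
   vertex 2.1 3.1 4.8
   vertex 3.6 1.4 2.1
  endloop
 endfacet
 facet normal 0.303 -0.811 -0.500
  outer loop
   vertex 3.1 2.2 0.5
   vertex 4.5 2.6 0.7
   vertex 3.6 1.4 2.1
  endloop
 endfacet
 facet normal 0.094 0.162 -0.982
  outer loop
   vertex 3.1 2.2 0.5
   vertex 1.2 3.3 0.5
   vertex 4.5 2.6 0.7
  endloop
 endfacet
 facet normal -0.483 -0.834 -0.266
  outer loop
   vertex 3.1 2.2 0.5
   vertex 3.6 1.4 2.1
   vertex 1.2 3.3 0.5
  endloop
 endfacet
 facet normal -0.725 -0.675 0.137
  outer loop
   vertex 0.9 3.9 2.4
   vertex 2.1 3.1 4.8
   vertex 0.1 4.8 2.6
  endloop
 endfacet
 facet normal -0.733 -0.673 0.097
  outer loop
   vertex 0.9 3.9 2.4
   vertex 0.1 4.8 2.6
   vertex 1.2 3.3 0.5
  endloop
 endfacet
 facet normal -0.698 -0.707 0.113
  outer loop
   vertex 0.9 3.9 2.4
   vertex 1.2 3.3 0.5
   vertex 2.1 3.1 4.8
  endloop
 endfacet
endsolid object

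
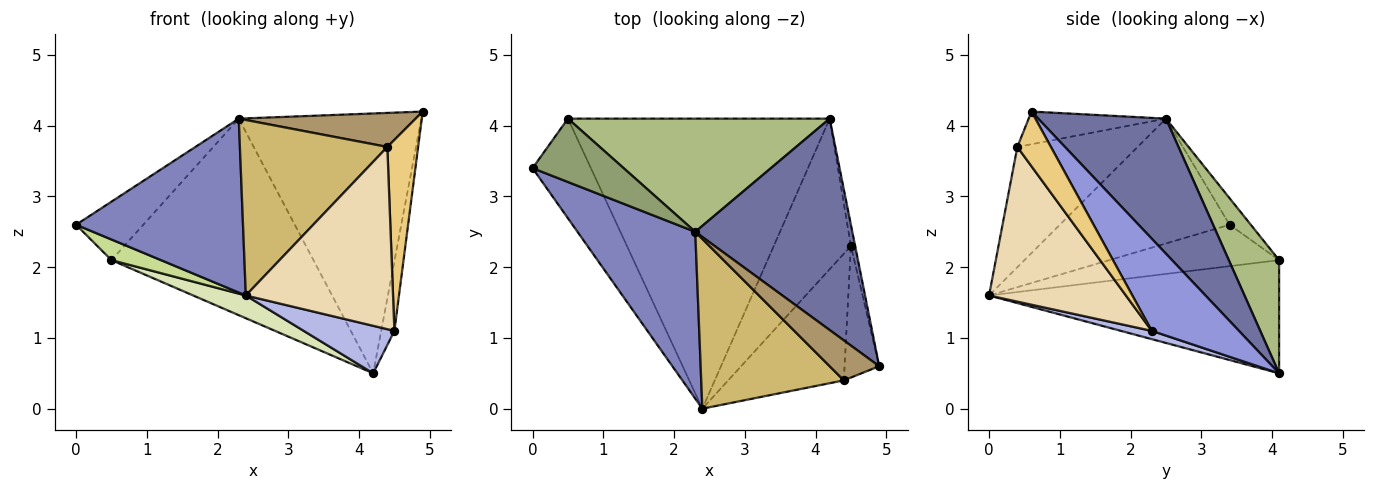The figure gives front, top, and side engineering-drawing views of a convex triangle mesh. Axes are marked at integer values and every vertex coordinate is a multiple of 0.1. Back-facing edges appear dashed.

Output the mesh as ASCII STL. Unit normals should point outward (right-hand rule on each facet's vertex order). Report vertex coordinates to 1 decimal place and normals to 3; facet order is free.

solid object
 facet normal 0.477 0.682 0.555
  outer loop
   vertex 2.3 2.5 4.1
   vertex 4.9 0.6 4.2
   vertex 4.2 4.1 0.5
  endloop
 endfacet
 facet normal -0.592 -0.582 0.558
  outer loop
   vertex 2.3 2.5 4.1
   vertex 0.0 3.4 2.6
   vertex 2.4 0.0 1.6
  endloop
 endfacet
 facet normal 0.988 0.149 -0.045
  outer loop
   vertex 4.5 2.3 1.1
   vertex 4.2 4.1 0.5
   vertex 4.9 0.6 4.2
  endloop
 endfacet
 facet normal 0.102 -0.299 -0.949
  outer loop
   vertex 4.5 2.3 1.1
   vertex 2.4 0.0 1.6
   vertex 4.2 4.1 0.5
  endloop
 endfacet
 facet normal -0.209 0.663 0.719
  outer loop
   vertex 0.5 4.1 2.1
   vertex 0.0 3.4 2.6
   vertex 2.3 2.5 4.1
  endloop
 endfacet
 facet normal 0.211 0.847 0.488
  outer loop
   vertex 0.5 4.1 2.1
   vertex 2.3 2.5 4.1
   vertex 4.2 4.1 0.5
  endloop
 endfacet
 facet normal -0.571 -0.167 -0.804
  outer loop
   vertex 0.5 4.1 2.1
   vertex 2.4 0.0 1.6
   vertex 0.0 3.4 2.6
  endloop
 endfacet
 facet normal -0.396 -0.072 -0.915
  outer loop
   vertex 0.5 4.1 2.1
   vertex 4.2 4.1 0.5
   vertex 2.4 0.0 1.6
  endloop
 endfacet
 facet normal -0.449 -0.579 0.681
  outer loop
   vertex 4.4 0.4 3.7
   vertex 4.9 0.6 4.2
   vertex 2.3 2.5 4.1
  endloop
 endfacet
 facet normal -0.506 -0.620 0.600
  outer loop
   vertex 4.4 0.4 3.7
   vertex 2.3 2.5 4.1
   vertex 2.4 0.0 1.6
  endloop
 endfacet
 facet normal 0.668 -0.613 -0.422
  outer loop
   vertex 4.4 0.4 3.7
   vertex 4.5 2.3 1.1
   vertex 4.9 0.6 4.2
  endloop
 endfacet
 facet normal 0.607 -0.653 -0.454
  outer loop
   vertex 4.4 0.4 3.7
   vertex 2.4 0.0 1.6
   vertex 4.5 2.3 1.1
  endloop
 endfacet
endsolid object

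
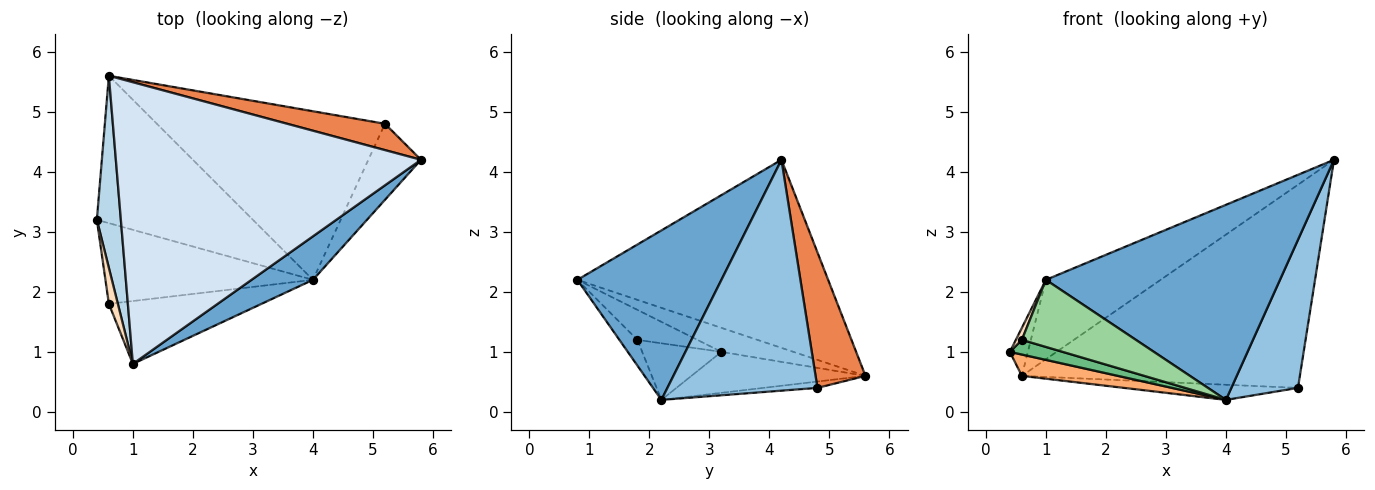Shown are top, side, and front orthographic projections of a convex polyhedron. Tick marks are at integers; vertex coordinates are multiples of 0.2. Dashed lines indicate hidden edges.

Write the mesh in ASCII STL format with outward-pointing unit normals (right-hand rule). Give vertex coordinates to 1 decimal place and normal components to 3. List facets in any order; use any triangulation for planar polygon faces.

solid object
 facet normal 0.515 -0.837 0.187
  outer loop
   vertex 4.0 2.2 0.2
   vertex 5.8 4.2 4.2
   vertex 1.0 0.8 2.2
  endloop
 endfacet
 facet normal 0.895 -0.397 -0.204
  outer loop
   vertex 5.2 4.8 0.4
   vertex 5.8 4.2 4.2
   vertex 4.0 2.2 0.2
  endloop
 endfacet
 facet normal -0.696 0.174 0.696
  outer loop
   vertex 0.6 5.6 0.6
   vertex 0.4 3.2 1.0
   vertex 1.0 0.8 2.2
  endloop
 endfacet
 facet normal -0.510 0.233 0.828
  outer loop
   vertex 0.6 5.6 0.6
   vertex 1.0 0.8 2.2
   vertex 5.8 4.2 4.2
  endloop
 endfacet
 facet normal 0.175 0.976 0.126
  outer loop
   vertex 0.6 5.6 0.6
   vertex 5.8 4.2 4.2
   vertex 5.2 4.8 0.4
  endloop
 endfacet
 facet normal -0.251 -0.139 -0.958
  outer loop
   vertex 0.6 5.6 0.6
   vertex 4.0 2.2 0.2
   vertex 0.4 3.2 1.0
  endloop
 endfacet
 facet normal -0.028 0.089 -0.996
  outer loop
   vertex 0.6 5.6 0.6
   vertex 5.2 4.8 0.4
   vertex 4.0 2.2 0.2
  endloop
 endfacet
 facet normal -0.953 -0.095 0.286
  outer loop
   vertex 0.6 1.8 1.2
   vertex 1.0 0.8 2.2
   vertex 0.4 3.2 1.0
  endloop
 endfacet
 facet normal -0.259 -0.173 -0.950
  outer loop
   vertex 0.6 1.8 1.2
   vertex 0.4 3.2 1.0
   vertex 4.0 2.2 0.2
  endloop
 endfacet
 facet normal -0.114 -0.725 -0.679
  outer loop
   vertex 0.6 1.8 1.2
   vertex 4.0 2.2 0.2
   vertex 1.0 0.8 2.2
  endloop
 endfacet
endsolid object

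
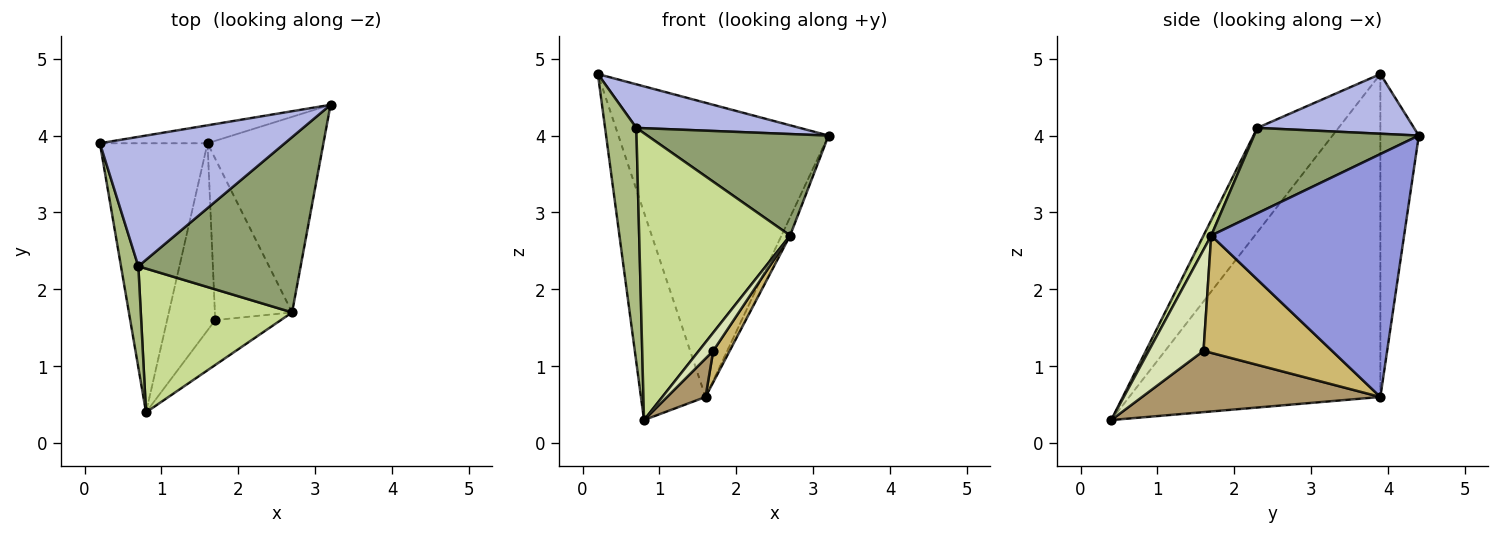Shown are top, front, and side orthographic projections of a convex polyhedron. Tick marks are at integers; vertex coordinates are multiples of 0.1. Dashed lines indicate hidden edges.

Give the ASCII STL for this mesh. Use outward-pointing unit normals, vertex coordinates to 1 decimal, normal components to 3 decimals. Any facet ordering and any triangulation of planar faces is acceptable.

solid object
 facet normal -0.180 0.982 -0.060
  outer loop
   vertex 1.6 3.9 0.6
   vertex 0.2 3.9 4.8
   vertex 3.2 4.4 4.0
  endloop
 endfacet
 facet normal -0.922 0.237 -0.307
  outer loop
   vertex 1.6 3.9 0.6
   vertex 0.8 0.4 0.3
   vertex 0.2 3.9 4.8
  endloop
 endfacet
 facet normal 0.902 0.040 -0.430
  outer loop
   vertex 1.6 3.9 0.6
   vertex 3.2 4.4 4.0
   vertex 2.7 1.7 2.7
  endloop
 endfacet
 facet normal 0.293 -0.305 0.906
  outer loop
   vertex 0.7 2.3 4.1
   vertex 3.2 4.4 4.0
   vertex 0.2 3.9 4.8
  endloop
 endfacet
 facet normal 0.415 -0.456 0.788
  outer loop
   vertex 0.7 2.3 4.1
   vertex 2.7 1.7 2.7
   vertex 3.2 4.4 4.0
  endloop
 endfacet
 facet normal -0.922 -0.355 0.153
  outer loop
   vertex 0.7 2.3 4.1
   vertex 0.2 3.9 4.8
   vertex 0.8 0.4 0.3
  endloop
 endfacet
 facet normal 0.045 -0.893 0.448
  outer loop
   vertex 0.7 2.3 4.1
   vertex 0.8 0.4 0.3
   vertex 2.7 1.7 2.7
  endloop
 endfacet
 facet normal 0.819 -0.216 -0.532
  outer loop
   vertex 1.7 1.6 1.2
   vertex 2.7 1.7 2.7
   vertex 0.8 0.4 0.3
  endloop
 endfacet
 facet normal 0.780 -0.126 -0.613
  outer loop
   vertex 1.7 1.6 1.2
   vertex 0.8 0.4 0.3
   vertex 1.6 3.9 0.6
  endloop
 endfacet
 facet normal 0.831 -0.106 -0.547
  outer loop
   vertex 1.7 1.6 1.2
   vertex 1.6 3.9 0.6
   vertex 2.7 1.7 2.7
  endloop
 endfacet
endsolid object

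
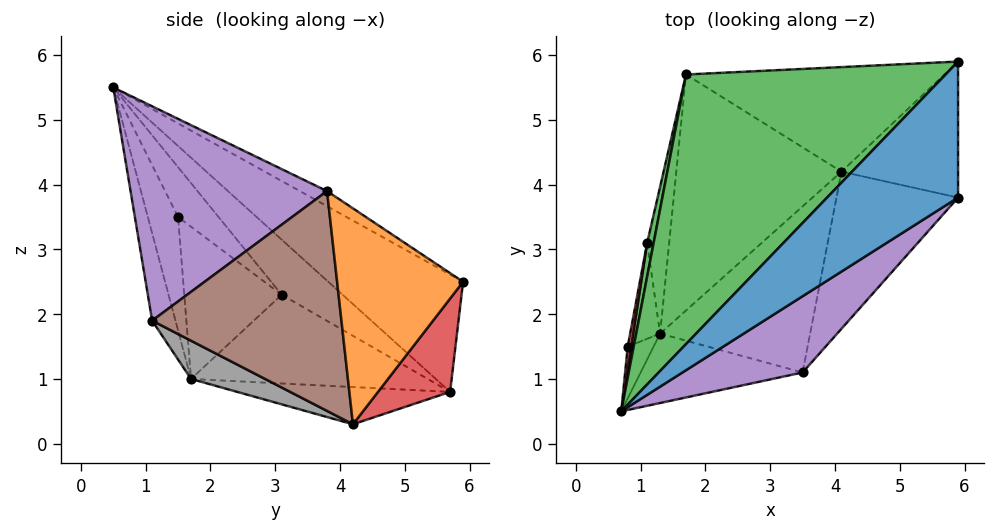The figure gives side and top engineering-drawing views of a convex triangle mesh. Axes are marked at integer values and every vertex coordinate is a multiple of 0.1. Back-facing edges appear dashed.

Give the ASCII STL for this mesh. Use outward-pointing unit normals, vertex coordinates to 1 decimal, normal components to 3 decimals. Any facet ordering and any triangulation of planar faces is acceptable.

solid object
 facet normal -0.096 0.552 0.828
  outer loop
   vertex 5.9 5.9 2.5
   vertex 0.7 0.5 5.5
   vertex 5.9 3.8 3.9
  endloop
 endfacet
 facet normal 0.839 -0.302 -0.453
  outer loop
   vertex 4.1 4.2 0.3
   vertex 5.9 5.9 2.5
   vertex 5.9 3.8 3.9
  endloop
 endfacet
 facet normal -0.306 0.670 0.676
  outer loop
   vertex 1.7 5.7 0.8
   vertex 0.7 0.5 5.5
   vertex 5.9 5.9 2.5
  endloop
 endfacet
 facet normal 0.258 0.651 -0.714
  outer loop
   vertex 1.7 5.7 0.8
   vertex 5.9 5.9 2.5
   vertex 4.1 4.2 0.3
  endloop
 endfacet
 facet normal 0.576 -0.751 0.323
  outer loop
   vertex 3.5 1.1 1.9
   vertex 5.9 3.8 3.9
   vertex 0.7 0.5 5.5
  endloop
 endfacet
 facet normal 0.807 -0.387 -0.446
  outer loop
   vertex 3.5 1.1 1.9
   vertex 4.1 4.2 0.3
   vertex 5.9 3.8 3.9
  endloop
 endfacet
 facet normal -0.220 -0.027 -0.975
  outer loop
   vertex 1.3 1.7 1.0
   vertex 1.7 5.7 0.8
   vertex 4.1 4.2 0.3
  endloop
 endfacet
 facet normal 0.217 -0.481 -0.850
  outer loop
   vertex 1.3 1.7 1.0
   vertex 4.1 4.2 0.3
   vertex 3.5 1.1 1.9
  endloop
 endfacet
 facet normal -0.148 -0.951 -0.273
  outer loop
   vertex 1.3 1.7 1.0
   vertex 3.5 1.1 1.9
   vertex 0.7 0.5 5.5
  endloop
 endfacet
 facet normal -0.921 -0.329 -0.210
  outer loop
   vertex 1.3 1.7 1.0
   vertex 0.7 0.5 5.5
   vertex 0.8 1.5 3.5
  endloop
 endfacet
 facet normal -0.967 0.085 -0.240
  outer loop
   vertex 1.1 3.1 2.3
   vertex 1.7 5.7 0.8
   vertex 1.3 1.7 1.0
  endloop
 endfacet
 facet normal -0.980 0.039 -0.193
  outer loop
   vertex 1.1 3.1 2.3
   vertex 1.3 1.7 1.0
   vertex 0.8 1.5 3.5
  endloop
 endfacet
 facet normal -0.952 0.284 0.112
  outer loop
   vertex 1.1 3.1 2.3
   vertex 0.7 0.5 5.5
   vertex 1.7 5.7 0.8
  endloop
 endfacet
 facet normal -0.970 0.233 0.068
  outer loop
   vertex 1.1 3.1 2.3
   vertex 0.8 1.5 3.5
   vertex 0.7 0.5 5.5
  endloop
 endfacet
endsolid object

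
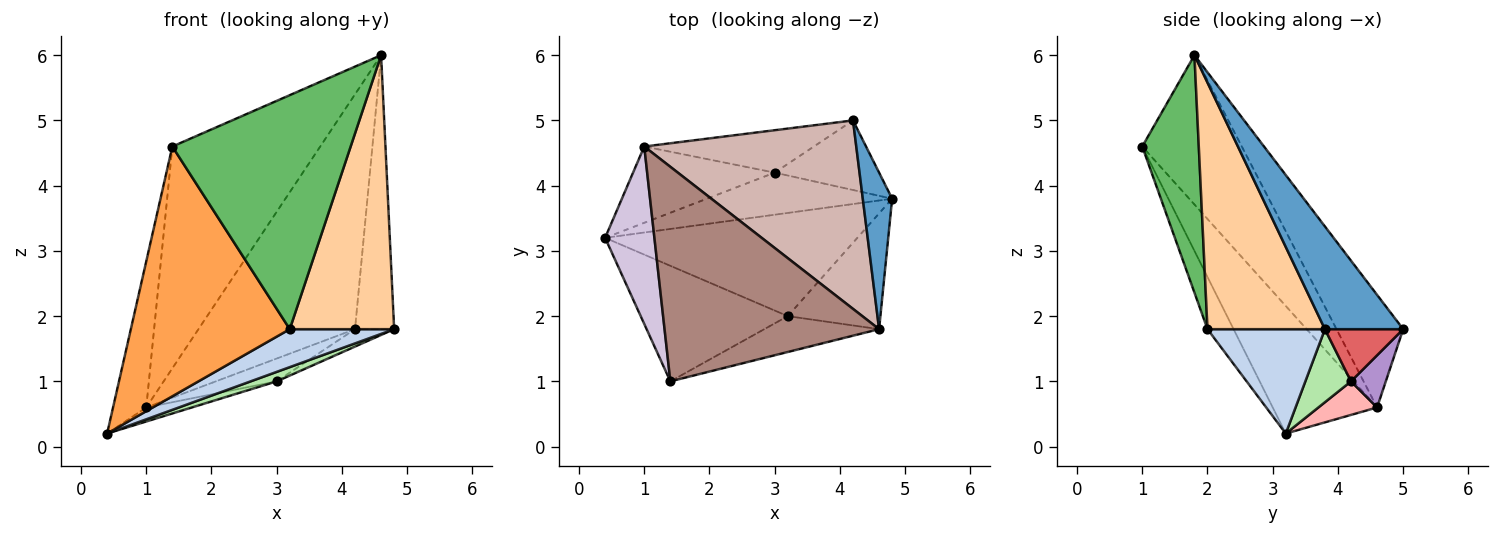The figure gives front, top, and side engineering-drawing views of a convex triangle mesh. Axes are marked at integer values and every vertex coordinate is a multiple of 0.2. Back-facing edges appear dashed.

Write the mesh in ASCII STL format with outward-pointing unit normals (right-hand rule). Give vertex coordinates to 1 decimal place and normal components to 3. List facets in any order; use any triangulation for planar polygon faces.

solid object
 facet normal 0.867 0.433 0.248
  outer loop
   vertex 4.6 1.8 6.0
   vertex 4.8 3.8 1.8
   vertex 4.2 5.0 1.8
  endloop
 endfacet
 facet normal 0.362 -0.322 -0.875
  outer loop
   vertex 3.2 2.0 1.8
   vertex 0.4 3.2 0.2
   vertex 4.8 3.8 1.8
  endloop
 endfacet
 facet normal -0.147 -0.898 -0.415
  outer loop
   vertex 3.2 2.0 1.8
   vertex 1.4 1.0 4.6
   vertex 0.4 3.2 0.2
  endloop
 endfacet
 facet normal 0.720 -0.640 -0.270
  outer loop
   vertex 3.2 2.0 1.8
   vertex 4.8 3.8 1.8
   vertex 4.6 1.8 6.0
  endloop
 endfacet
 facet normal 0.299 -0.943 -0.145
  outer loop
   vertex 3.2 2.0 1.8
   vertex 4.6 1.8 6.0
   vertex 1.4 1.0 4.6
  endloop
 endfacet
 facet normal 0.359 -0.205 -0.910
  outer loop
   vertex 3.0 4.2 1.0
   vertex 4.8 3.8 1.8
   vertex 0.4 3.2 0.2
  endloop
 endfacet
 facet normal 0.436 0.218 -0.873
  outer loop
   vertex 3.0 4.2 1.0
   vertex 4.2 5.0 1.8
   vertex 4.8 3.8 1.8
  endloop
 endfacet
 facet normal 0.227 0.176 -0.958
  outer loop
   vertex 1.0 4.6 0.6
   vertex 3.0 4.2 1.0
   vertex 0.4 3.2 0.2
  endloop
 endfacet
 facet normal 0.261 0.458 -0.850
  outer loop
   vertex 1.0 4.6 0.6
   vertex 4.2 5.0 1.8
   vertex 3.0 4.2 1.0
  endloop
 endfacet
 facet normal -0.894 0.285 0.346
  outer loop
   vertex 1.0 4.6 0.6
   vertex 0.4 3.2 0.2
   vertex 1.4 1.0 4.6
  endloop
 endfacet
 facet normal -0.436 0.647 0.626
  outer loop
   vertex 1.0 4.6 0.6
   vertex 1.4 1.0 4.6
   vertex 4.6 1.8 6.0
  endloop
 endfacet
 facet normal -0.315 0.740 0.594
  outer loop
   vertex 1.0 4.6 0.6
   vertex 4.6 1.8 6.0
   vertex 4.2 5.0 1.8
  endloop
 endfacet
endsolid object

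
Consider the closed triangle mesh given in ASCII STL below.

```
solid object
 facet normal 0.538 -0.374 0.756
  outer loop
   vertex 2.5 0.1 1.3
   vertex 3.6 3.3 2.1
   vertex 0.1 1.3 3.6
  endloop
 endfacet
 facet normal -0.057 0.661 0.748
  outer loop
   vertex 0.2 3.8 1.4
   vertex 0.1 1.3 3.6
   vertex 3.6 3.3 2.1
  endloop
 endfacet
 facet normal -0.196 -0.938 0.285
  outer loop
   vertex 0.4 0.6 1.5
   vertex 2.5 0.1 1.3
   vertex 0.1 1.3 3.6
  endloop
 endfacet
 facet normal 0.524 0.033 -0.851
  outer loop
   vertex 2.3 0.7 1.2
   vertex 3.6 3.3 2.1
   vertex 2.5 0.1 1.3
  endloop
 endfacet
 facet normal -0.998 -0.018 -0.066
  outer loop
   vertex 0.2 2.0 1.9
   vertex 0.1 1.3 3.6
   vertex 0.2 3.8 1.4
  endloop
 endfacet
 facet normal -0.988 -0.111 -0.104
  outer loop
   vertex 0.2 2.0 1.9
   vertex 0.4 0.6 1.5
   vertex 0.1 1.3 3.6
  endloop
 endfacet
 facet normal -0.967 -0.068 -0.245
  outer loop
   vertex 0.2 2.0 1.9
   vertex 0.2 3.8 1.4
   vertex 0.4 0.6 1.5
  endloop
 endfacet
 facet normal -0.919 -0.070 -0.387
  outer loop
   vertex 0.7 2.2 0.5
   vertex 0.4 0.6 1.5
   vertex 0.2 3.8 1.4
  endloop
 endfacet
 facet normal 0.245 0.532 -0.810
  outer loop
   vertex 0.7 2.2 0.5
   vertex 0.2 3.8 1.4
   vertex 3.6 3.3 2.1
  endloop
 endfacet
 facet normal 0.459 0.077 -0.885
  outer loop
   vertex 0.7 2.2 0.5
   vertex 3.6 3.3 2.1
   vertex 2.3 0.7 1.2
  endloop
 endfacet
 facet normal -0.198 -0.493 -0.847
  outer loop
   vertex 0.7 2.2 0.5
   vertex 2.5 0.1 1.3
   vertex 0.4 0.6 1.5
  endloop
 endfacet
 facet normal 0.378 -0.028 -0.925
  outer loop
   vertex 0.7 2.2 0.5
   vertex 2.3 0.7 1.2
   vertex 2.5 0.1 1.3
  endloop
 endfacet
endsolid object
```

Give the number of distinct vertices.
8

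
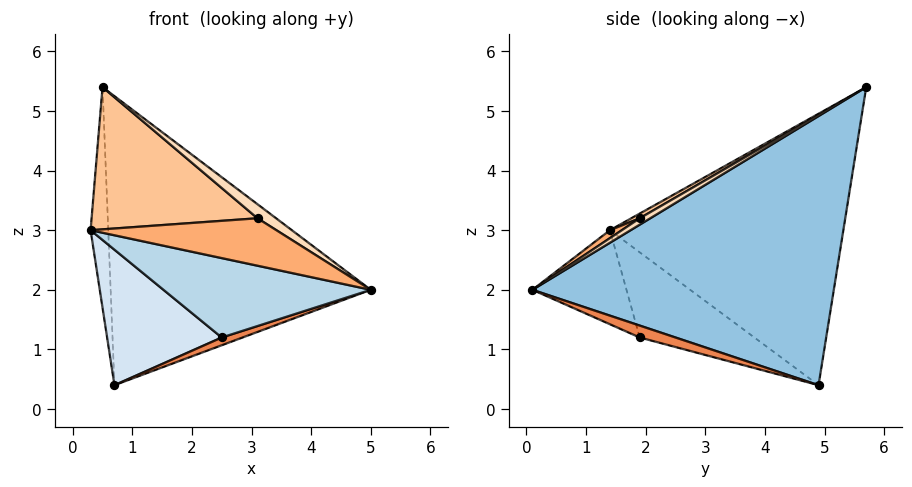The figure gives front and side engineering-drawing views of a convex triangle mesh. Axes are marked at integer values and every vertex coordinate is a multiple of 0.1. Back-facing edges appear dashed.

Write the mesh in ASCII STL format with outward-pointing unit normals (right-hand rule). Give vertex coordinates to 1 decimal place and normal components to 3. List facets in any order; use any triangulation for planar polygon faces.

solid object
 facet normal -0.996 0.075 -0.052
  outer loop
   vertex 0.7 4.9 0.4
   vertex 0.3 1.4 3.0
   vertex 0.5 5.7 5.4
  endloop
 endfacet
 facet normal 0.755 0.652 -0.074
  outer loop
   vertex 0.7 4.9 0.4
   vertex 0.5 5.7 5.4
   vertex 5.0 0.1 2.0
  endloop
 endfacet
 facet normal -0.329 -0.726 -0.604
  outer loop
   vertex 2.5 1.9 1.2
   vertex 5.0 0.1 2.0
   vertex 0.3 1.4 3.0
  endloop
 endfacet
 facet normal -0.485 -0.485 -0.728
  outer loop
   vertex 2.5 1.9 1.2
   vertex 0.3 1.4 3.0
   vertex 0.7 4.9 0.4
  endloop
 endfacet
 facet normal 0.218 -0.127 -0.968
  outer loop
   vertex 2.5 1.9 1.2
   vertex 0.7 4.9 0.4
   vertex 5.0 0.1 2.0
  endloop
 endfacet
 facet normal 0.034 -0.529 0.848
  outer loop
   vertex 3.1 1.9 3.2
   vertex 0.3 1.4 3.0
   vertex 5.0 0.1 2.0
  endloop
 endfacet
 facet normal 0.025 -0.488 0.872
  outer loop
   vertex 3.1 1.9 3.2
   vertex 0.5 5.7 5.4
   vertex 0.3 1.4 3.0
  endloop
 endfacet
 facet normal 0.213 -0.376 0.902
  outer loop
   vertex 3.1 1.9 3.2
   vertex 5.0 0.1 2.0
   vertex 0.5 5.7 5.4
  endloop
 endfacet
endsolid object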